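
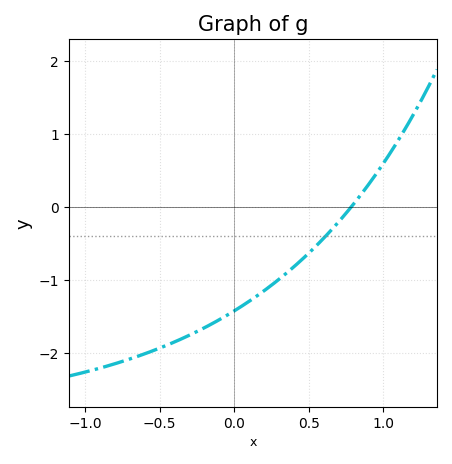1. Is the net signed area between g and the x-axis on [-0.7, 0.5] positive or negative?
negative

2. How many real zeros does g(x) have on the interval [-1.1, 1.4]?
1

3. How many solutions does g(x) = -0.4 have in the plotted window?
1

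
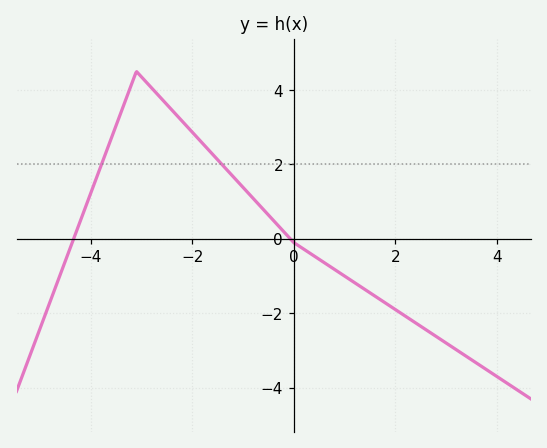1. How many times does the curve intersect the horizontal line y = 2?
2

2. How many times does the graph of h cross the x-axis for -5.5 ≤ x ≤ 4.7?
2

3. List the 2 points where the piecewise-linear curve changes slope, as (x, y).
(-3.1, 4.5); (0, -0.1)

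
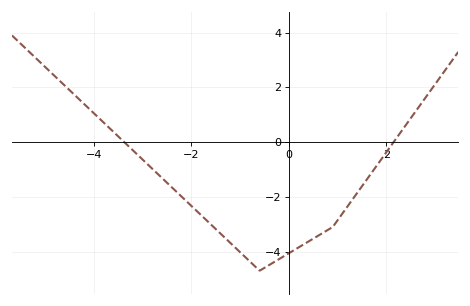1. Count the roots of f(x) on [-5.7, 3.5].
2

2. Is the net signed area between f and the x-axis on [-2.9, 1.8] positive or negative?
negative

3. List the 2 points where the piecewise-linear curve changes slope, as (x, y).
(-0.6, -4.7); (0.9, -3.1)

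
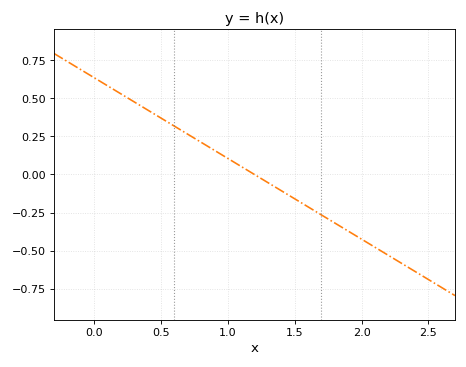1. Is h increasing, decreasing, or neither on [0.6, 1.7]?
decreasing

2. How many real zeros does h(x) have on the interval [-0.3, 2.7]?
1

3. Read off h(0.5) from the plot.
0.38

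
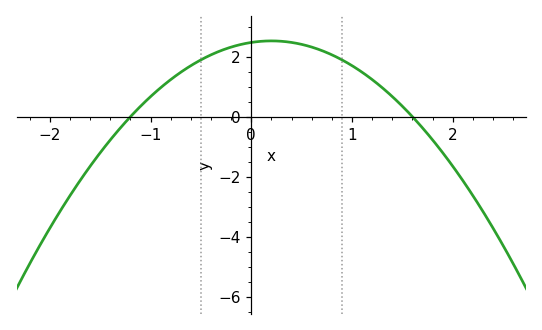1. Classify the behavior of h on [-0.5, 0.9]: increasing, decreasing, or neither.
neither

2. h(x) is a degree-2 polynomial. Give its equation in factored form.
y = -1.29(x + 1.2)(x - 1.6)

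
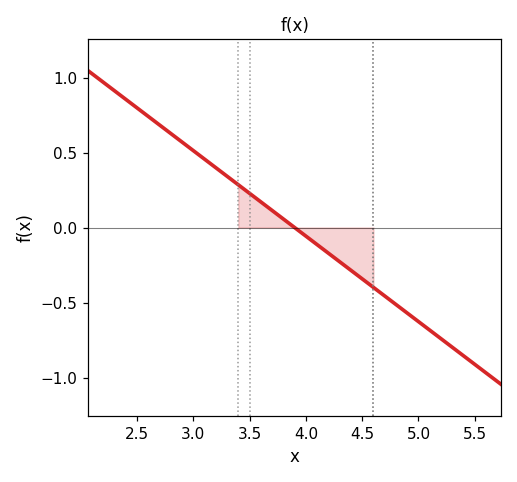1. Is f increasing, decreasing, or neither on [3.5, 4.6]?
decreasing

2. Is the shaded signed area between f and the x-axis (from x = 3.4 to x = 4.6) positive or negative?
negative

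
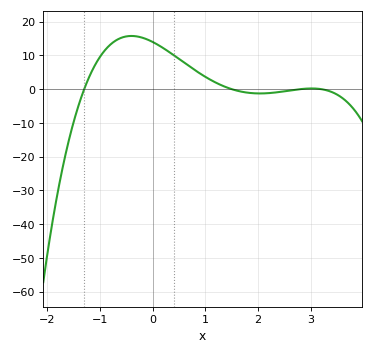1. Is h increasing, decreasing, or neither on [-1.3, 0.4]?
neither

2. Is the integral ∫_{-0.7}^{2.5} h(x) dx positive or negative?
positive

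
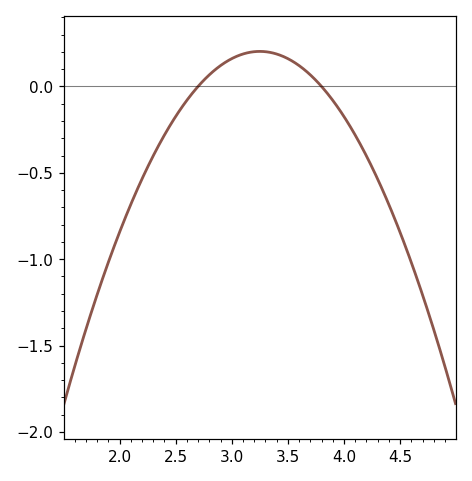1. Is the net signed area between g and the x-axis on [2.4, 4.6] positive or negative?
negative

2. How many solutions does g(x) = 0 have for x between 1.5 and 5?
2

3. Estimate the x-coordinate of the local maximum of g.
3.25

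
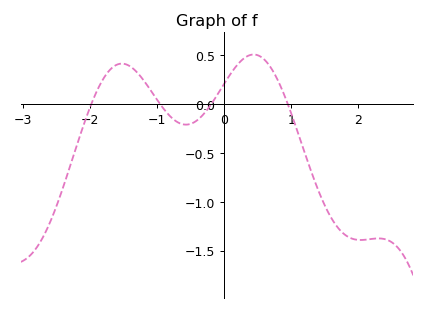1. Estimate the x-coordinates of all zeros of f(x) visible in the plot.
-2, -1, -0.2, 1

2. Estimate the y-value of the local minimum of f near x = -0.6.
-0.2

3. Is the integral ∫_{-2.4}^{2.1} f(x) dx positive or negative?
negative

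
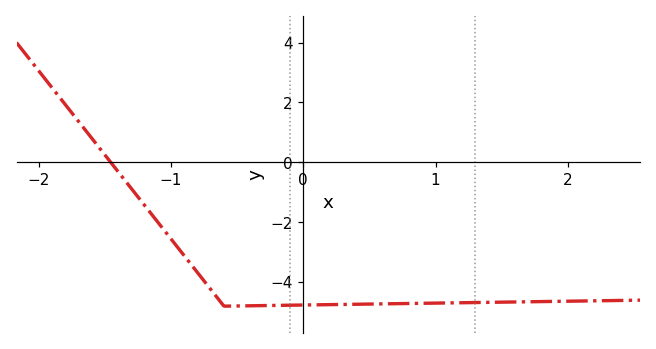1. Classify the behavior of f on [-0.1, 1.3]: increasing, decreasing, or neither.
increasing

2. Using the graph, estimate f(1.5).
-4.67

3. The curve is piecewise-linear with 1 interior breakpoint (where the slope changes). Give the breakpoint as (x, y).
(-0.6, -4.8)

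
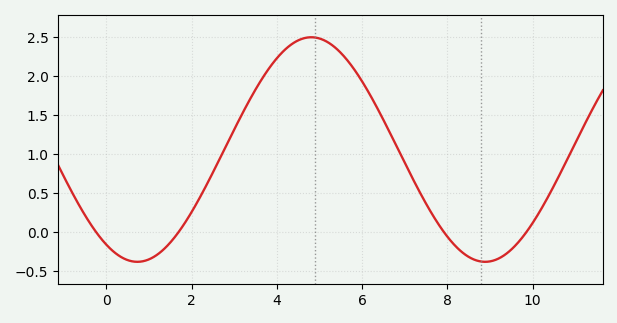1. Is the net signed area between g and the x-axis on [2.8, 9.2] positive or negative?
positive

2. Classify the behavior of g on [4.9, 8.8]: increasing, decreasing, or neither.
decreasing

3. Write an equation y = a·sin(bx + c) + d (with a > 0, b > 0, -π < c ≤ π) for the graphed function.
y = 1.44sin(0.77x - 2.1) + 1.06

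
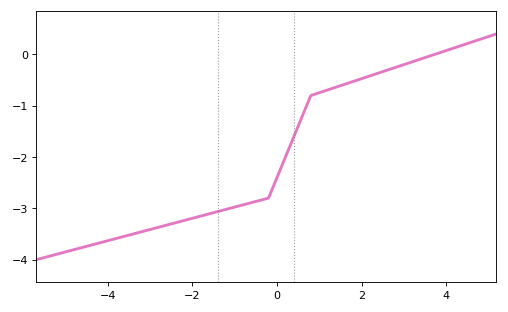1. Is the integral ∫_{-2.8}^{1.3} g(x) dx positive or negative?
negative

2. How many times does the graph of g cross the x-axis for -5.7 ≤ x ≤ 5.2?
1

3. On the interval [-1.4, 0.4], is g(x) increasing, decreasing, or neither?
increasing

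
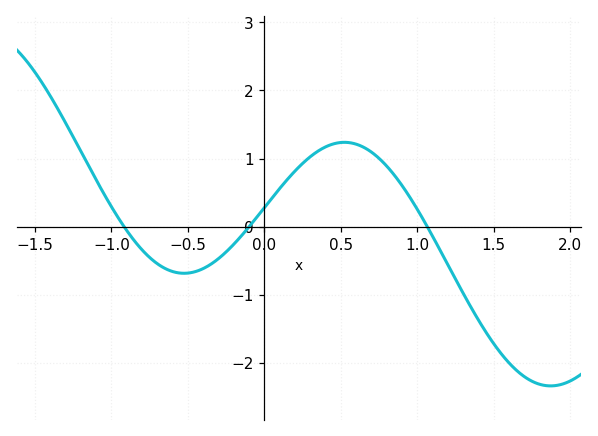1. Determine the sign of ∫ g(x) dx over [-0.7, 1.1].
positive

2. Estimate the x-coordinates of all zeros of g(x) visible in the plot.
-0.917, -0.098, 1.07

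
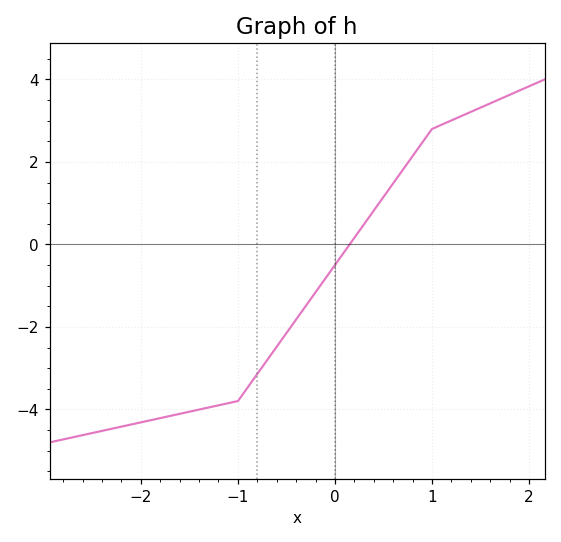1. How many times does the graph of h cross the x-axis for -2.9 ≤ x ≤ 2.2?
1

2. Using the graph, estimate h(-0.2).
-1.2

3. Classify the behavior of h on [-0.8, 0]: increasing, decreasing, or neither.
increasing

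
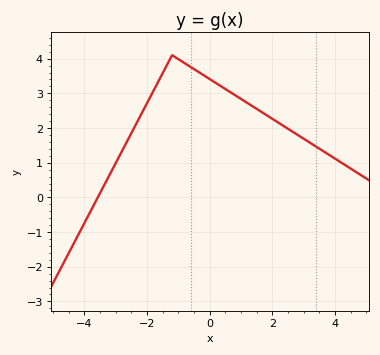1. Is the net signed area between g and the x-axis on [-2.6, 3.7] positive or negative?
positive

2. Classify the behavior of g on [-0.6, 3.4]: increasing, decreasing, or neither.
decreasing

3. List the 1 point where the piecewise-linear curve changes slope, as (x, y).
(-1.2, 4.1)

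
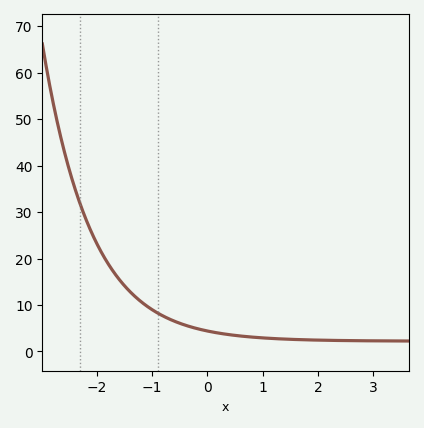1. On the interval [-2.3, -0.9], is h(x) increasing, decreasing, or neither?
decreasing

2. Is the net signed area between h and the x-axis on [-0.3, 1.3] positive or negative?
positive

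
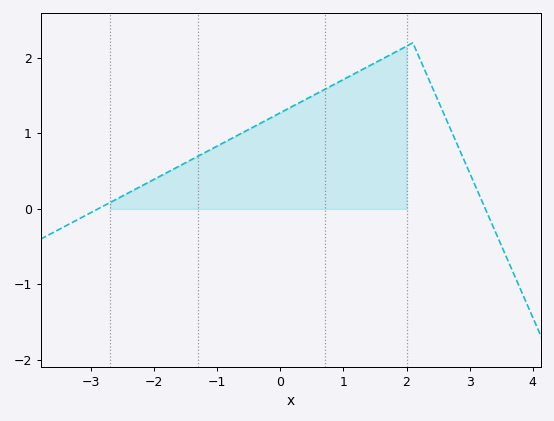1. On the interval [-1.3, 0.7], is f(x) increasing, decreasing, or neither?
increasing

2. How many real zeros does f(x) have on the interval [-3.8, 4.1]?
2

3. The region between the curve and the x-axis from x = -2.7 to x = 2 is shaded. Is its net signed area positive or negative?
positive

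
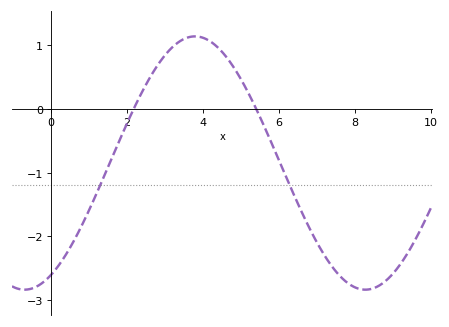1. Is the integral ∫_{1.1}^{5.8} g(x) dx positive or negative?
positive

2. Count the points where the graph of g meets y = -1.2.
2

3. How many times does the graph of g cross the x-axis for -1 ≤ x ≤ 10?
2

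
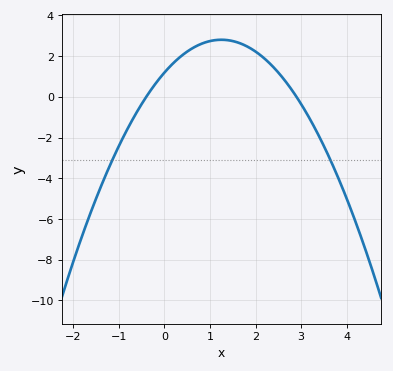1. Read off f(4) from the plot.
-5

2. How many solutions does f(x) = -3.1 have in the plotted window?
2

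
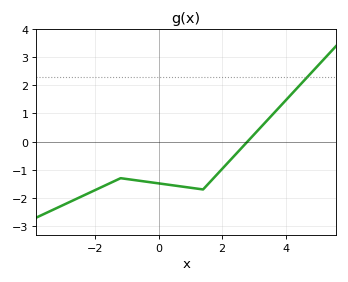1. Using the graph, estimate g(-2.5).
-1.98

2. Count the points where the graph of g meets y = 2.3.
1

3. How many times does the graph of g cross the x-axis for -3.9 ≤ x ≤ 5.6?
1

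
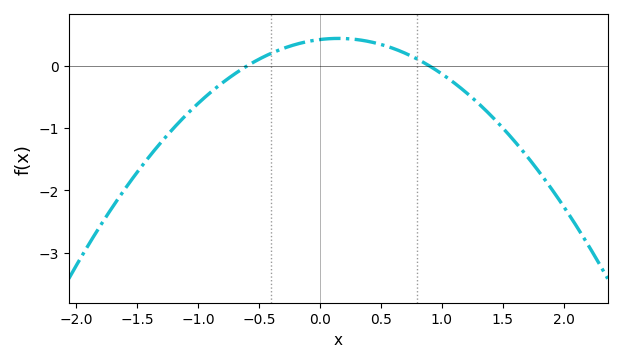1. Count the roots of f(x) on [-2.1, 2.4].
2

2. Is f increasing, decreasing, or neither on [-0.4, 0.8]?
neither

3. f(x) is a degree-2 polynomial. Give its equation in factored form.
y = -0.79(x + 0.6)(x - 0.9)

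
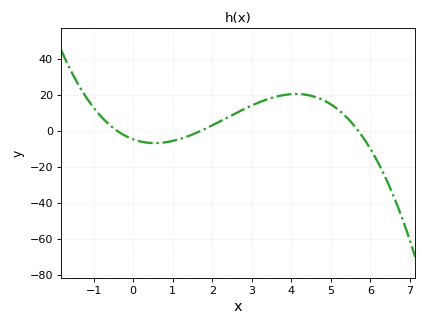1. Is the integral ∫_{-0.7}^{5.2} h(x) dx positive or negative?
positive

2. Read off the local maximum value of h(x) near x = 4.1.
20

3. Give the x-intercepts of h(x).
-0.4, 1.6, 5.6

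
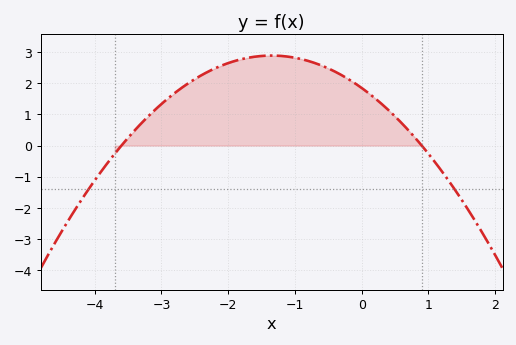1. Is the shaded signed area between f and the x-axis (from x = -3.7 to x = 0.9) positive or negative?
positive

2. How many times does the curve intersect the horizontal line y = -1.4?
2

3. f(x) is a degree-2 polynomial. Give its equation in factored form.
y = -0.57(x + 3.6)(x - 0.9)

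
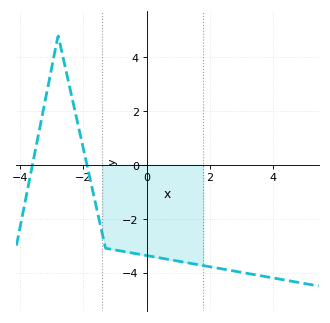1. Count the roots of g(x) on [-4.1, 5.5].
2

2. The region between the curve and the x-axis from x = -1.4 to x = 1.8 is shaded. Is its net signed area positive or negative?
negative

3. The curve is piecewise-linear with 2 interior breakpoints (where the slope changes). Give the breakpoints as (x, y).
(-2.8, 4.8); (-1.3, -3.1)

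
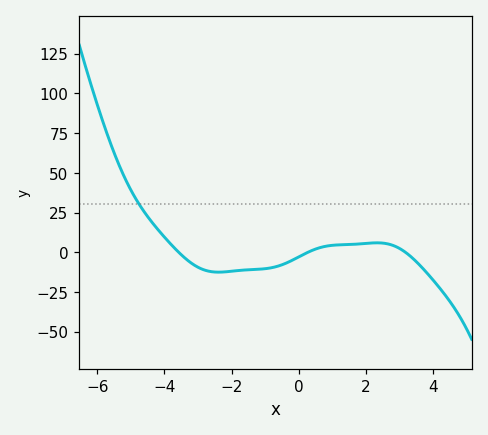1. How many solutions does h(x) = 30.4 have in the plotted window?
1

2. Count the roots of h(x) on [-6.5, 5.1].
3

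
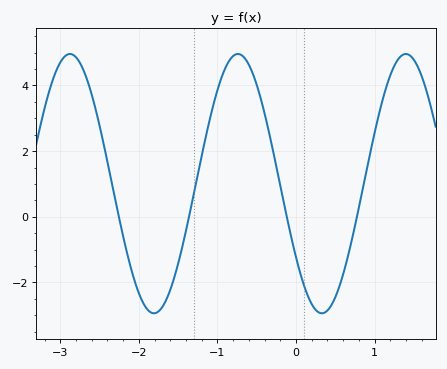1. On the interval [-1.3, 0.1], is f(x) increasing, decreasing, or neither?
neither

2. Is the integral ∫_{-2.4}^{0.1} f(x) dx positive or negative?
positive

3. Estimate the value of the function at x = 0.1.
-2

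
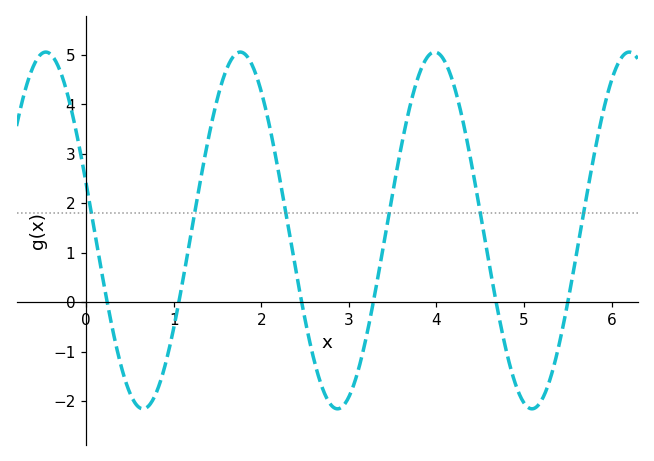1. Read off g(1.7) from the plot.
5.01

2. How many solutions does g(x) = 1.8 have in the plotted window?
6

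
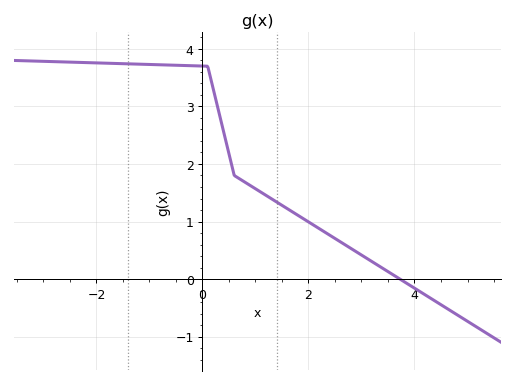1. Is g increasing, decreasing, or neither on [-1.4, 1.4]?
decreasing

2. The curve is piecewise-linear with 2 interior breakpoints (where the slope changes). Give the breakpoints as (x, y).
(0.1, 3.7); (0.6, 1.8)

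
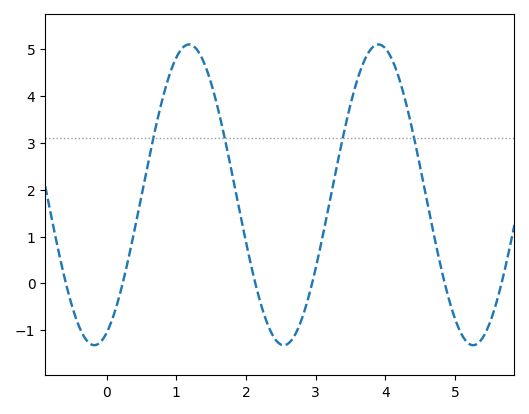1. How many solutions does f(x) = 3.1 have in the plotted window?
4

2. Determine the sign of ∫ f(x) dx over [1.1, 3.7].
positive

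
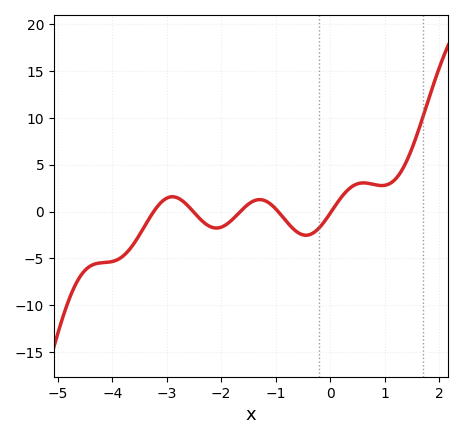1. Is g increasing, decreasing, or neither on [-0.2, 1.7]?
neither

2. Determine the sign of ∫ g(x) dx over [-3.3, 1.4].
positive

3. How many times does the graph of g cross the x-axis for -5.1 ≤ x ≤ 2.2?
5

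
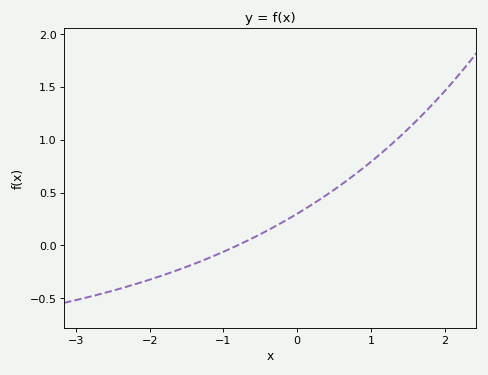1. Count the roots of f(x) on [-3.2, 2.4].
1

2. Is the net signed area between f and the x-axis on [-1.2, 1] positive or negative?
positive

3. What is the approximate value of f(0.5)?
0.526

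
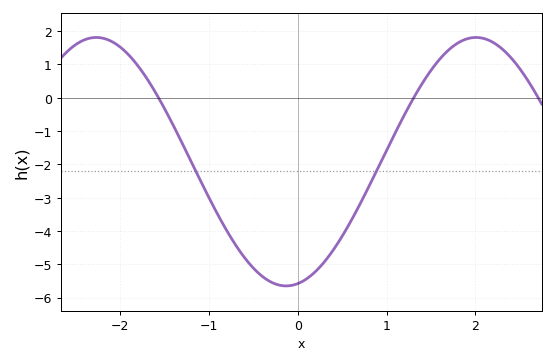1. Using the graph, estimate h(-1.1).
-2.5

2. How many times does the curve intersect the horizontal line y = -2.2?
2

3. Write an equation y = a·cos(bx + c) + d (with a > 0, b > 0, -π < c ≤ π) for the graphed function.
y = 3.73cos(1.5x - 3) - 1.92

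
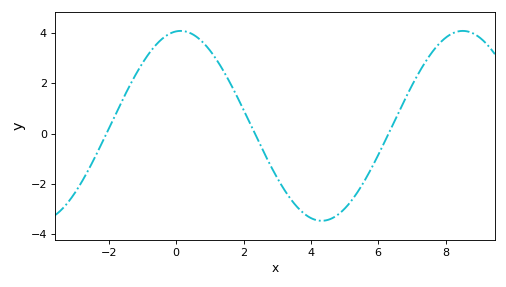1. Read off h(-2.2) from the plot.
-0.4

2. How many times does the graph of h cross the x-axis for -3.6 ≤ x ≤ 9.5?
3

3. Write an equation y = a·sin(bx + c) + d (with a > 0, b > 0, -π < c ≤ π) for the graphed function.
y = 3.77sin(0.75x + 1.5) + 0.31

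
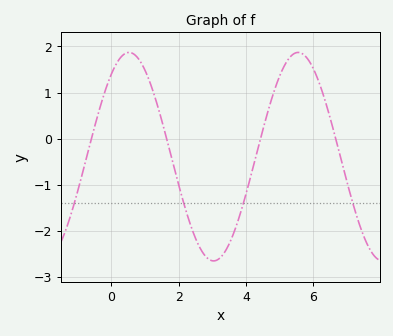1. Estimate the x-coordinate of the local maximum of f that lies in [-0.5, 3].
0.52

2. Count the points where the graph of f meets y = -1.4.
4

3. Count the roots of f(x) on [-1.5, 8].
4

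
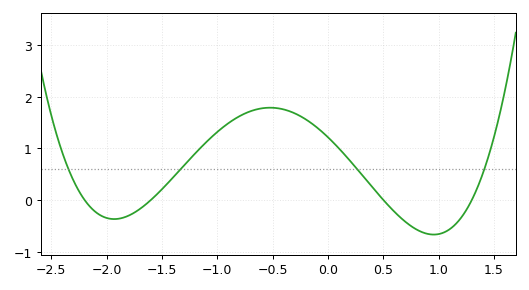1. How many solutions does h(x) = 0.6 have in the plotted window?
4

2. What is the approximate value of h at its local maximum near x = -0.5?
1.79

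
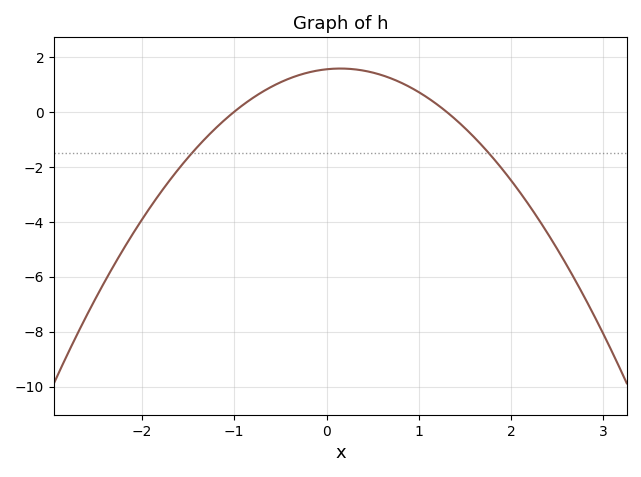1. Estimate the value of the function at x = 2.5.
-5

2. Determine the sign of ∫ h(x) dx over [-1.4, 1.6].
positive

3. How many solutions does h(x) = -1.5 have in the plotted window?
2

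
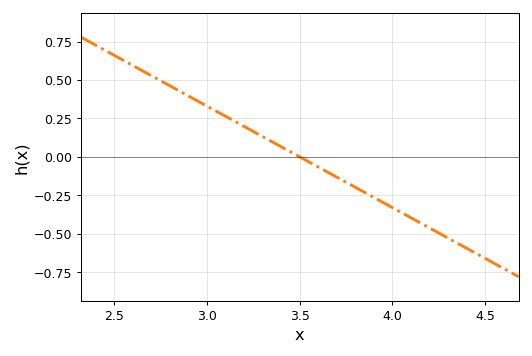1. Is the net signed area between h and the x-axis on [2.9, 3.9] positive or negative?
positive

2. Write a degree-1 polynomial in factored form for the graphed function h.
y = -0.66(x - 3.5)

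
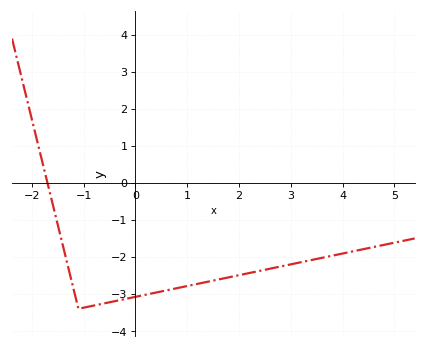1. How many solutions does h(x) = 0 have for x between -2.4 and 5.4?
1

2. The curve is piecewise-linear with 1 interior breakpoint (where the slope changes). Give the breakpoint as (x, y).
(-1.1, -3.4)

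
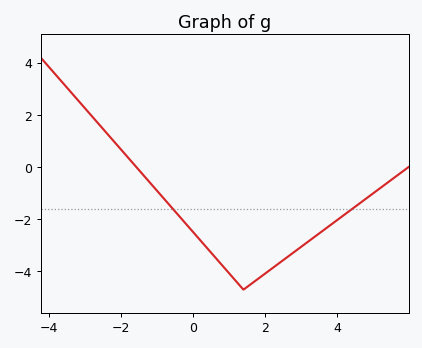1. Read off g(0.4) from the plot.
-3.12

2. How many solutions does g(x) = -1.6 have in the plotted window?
2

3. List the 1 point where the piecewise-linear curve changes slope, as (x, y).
(1.4, -4.7)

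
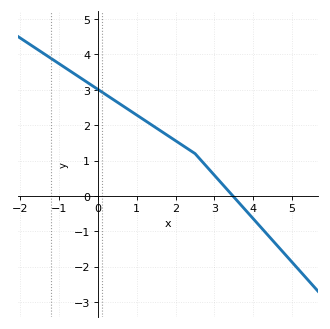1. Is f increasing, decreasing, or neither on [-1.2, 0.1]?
decreasing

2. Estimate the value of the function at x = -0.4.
3.3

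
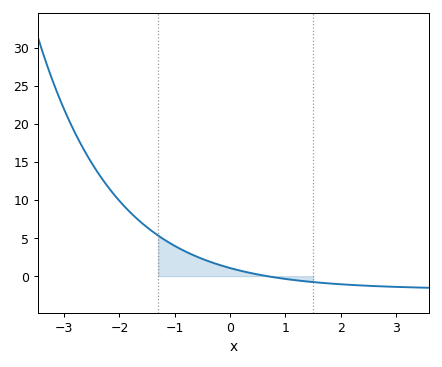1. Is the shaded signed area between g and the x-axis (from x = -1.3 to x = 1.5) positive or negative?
positive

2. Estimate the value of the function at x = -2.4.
13.5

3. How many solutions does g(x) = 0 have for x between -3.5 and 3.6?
1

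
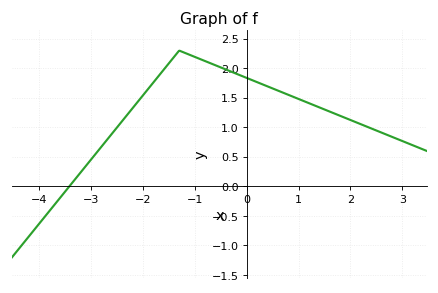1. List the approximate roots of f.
-3.42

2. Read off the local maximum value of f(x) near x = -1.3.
2.3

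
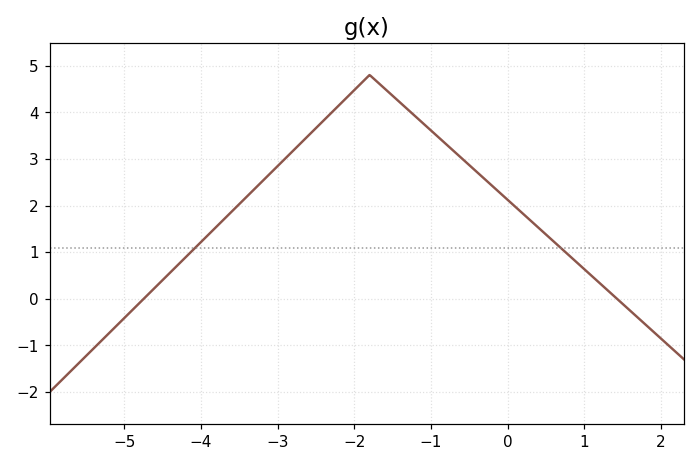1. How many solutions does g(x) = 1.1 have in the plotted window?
2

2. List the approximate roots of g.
-4.8, 1.4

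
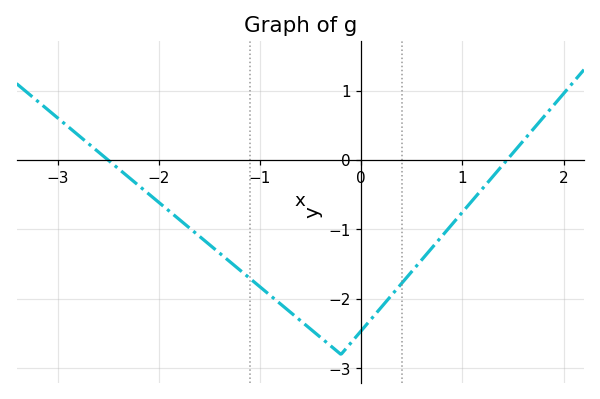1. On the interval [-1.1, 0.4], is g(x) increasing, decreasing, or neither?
neither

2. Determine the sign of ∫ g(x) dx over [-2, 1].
negative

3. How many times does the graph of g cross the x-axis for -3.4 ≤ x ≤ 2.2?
2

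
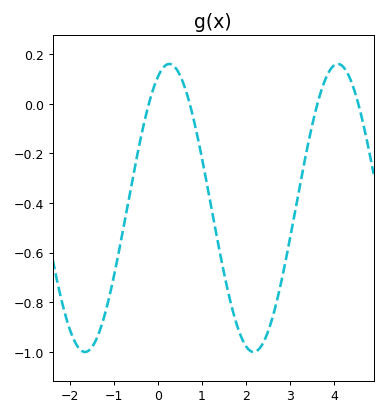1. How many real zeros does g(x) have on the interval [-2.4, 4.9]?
4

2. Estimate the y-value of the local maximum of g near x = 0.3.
0.16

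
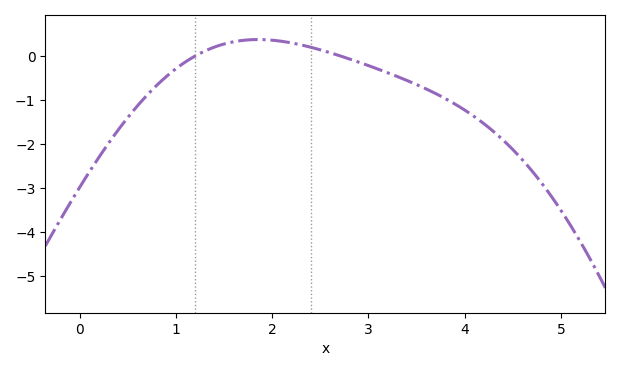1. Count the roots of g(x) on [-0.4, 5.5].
2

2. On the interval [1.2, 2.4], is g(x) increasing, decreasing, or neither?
neither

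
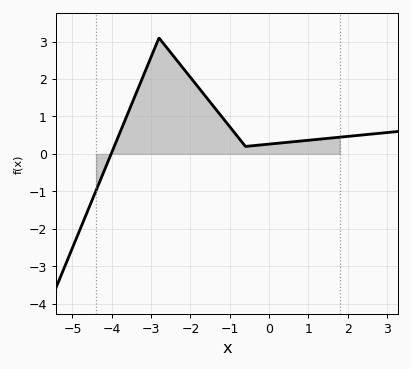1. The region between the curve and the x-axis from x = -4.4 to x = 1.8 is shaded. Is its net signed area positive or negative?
positive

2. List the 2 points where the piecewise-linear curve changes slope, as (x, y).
(-2.8, 3.1); (-0.6, 0.2)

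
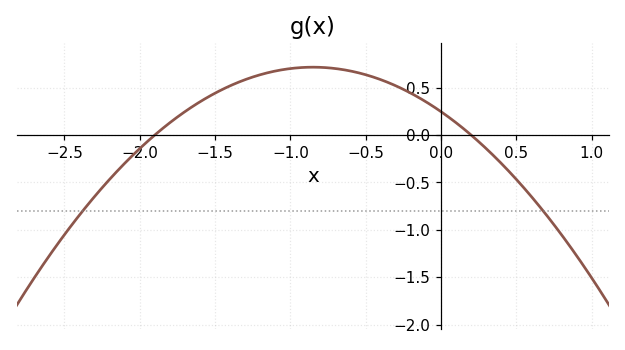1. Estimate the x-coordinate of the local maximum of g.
-0.9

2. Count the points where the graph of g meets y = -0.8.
2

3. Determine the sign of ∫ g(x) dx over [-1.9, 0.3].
positive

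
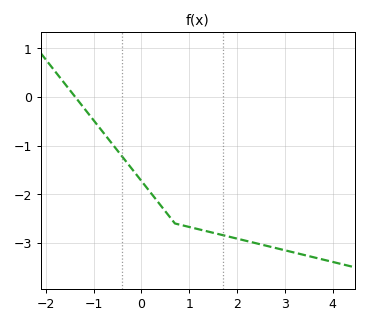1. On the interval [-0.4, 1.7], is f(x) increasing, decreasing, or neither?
decreasing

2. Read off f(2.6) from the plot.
-3.05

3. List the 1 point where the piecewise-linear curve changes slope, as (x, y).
(0.7, -2.6)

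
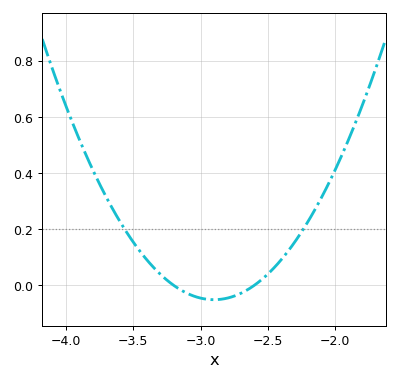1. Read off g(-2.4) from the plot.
0.091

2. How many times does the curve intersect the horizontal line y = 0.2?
2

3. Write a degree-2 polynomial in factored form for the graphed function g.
y = 0.57(x + 3.2)(x + 2.6)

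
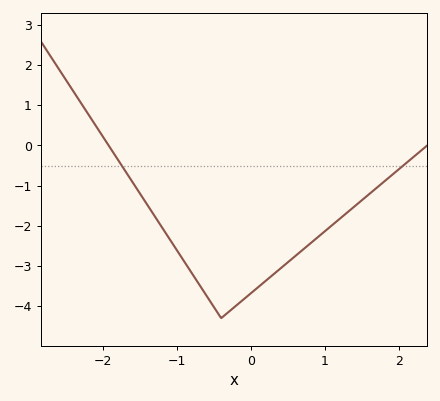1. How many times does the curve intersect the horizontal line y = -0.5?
2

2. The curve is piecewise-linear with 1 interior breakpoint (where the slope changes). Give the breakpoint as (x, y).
(-0.4, -4.3)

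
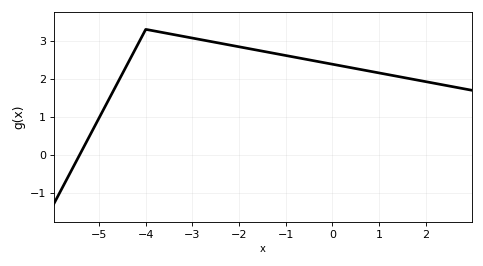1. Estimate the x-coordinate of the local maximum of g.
-4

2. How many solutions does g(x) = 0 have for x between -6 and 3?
1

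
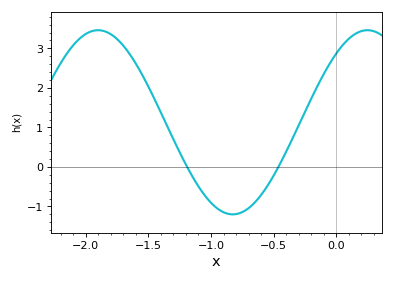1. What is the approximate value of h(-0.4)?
0.383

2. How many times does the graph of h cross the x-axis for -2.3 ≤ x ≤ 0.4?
2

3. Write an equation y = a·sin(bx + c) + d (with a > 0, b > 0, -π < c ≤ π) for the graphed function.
y = 2.33sin(2.92x + 0.842) + 1.13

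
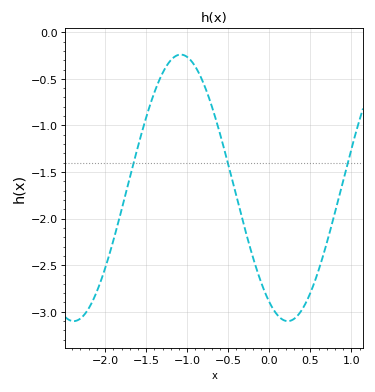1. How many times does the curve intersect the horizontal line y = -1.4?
3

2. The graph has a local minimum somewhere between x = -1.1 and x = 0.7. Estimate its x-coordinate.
0.224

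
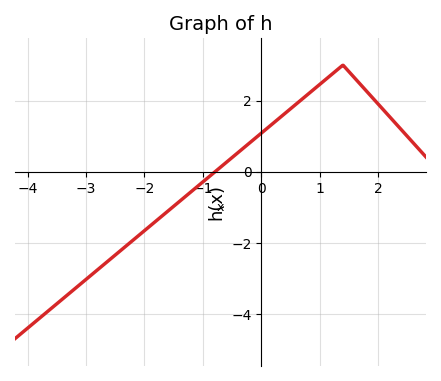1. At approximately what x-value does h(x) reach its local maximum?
1.4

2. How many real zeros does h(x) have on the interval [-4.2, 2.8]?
1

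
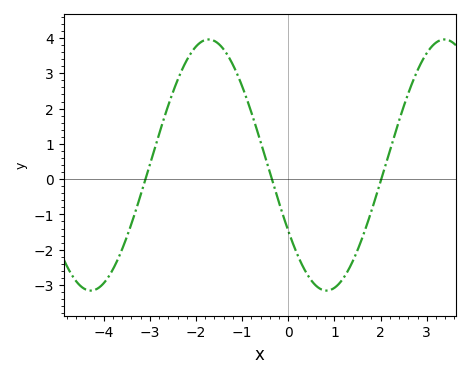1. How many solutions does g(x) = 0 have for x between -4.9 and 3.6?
3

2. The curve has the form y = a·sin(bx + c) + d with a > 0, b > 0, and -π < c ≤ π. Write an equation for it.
y = 3.56sin(1.2x - 2.6) + 0.4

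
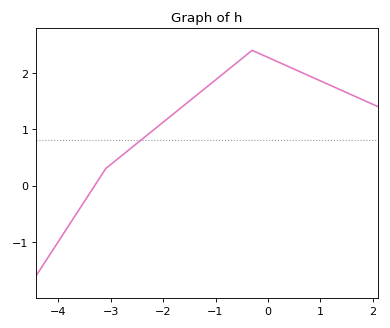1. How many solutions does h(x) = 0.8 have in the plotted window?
1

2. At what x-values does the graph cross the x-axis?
-3.3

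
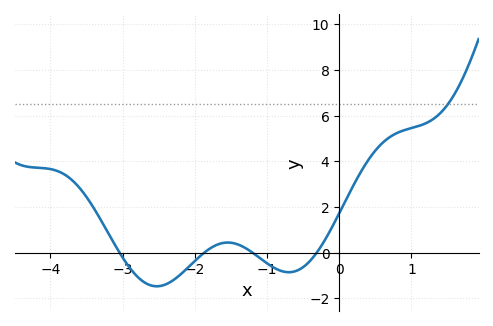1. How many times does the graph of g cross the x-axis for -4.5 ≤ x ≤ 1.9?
4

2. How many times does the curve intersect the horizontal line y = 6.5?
1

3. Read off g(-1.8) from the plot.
0.2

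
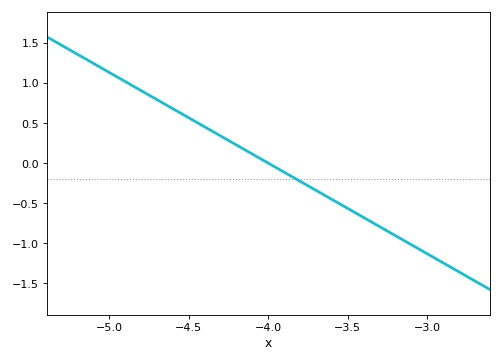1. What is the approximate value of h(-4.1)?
0.1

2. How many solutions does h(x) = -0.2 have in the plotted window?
1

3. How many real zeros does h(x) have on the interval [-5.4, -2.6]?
1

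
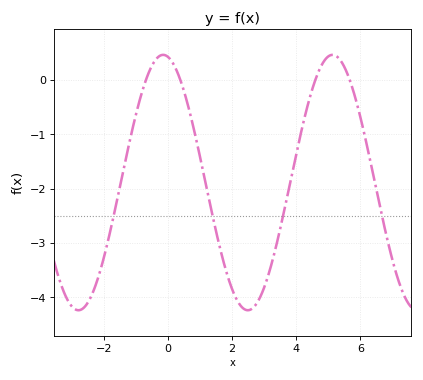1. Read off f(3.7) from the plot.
-2.2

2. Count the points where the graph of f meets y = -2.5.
4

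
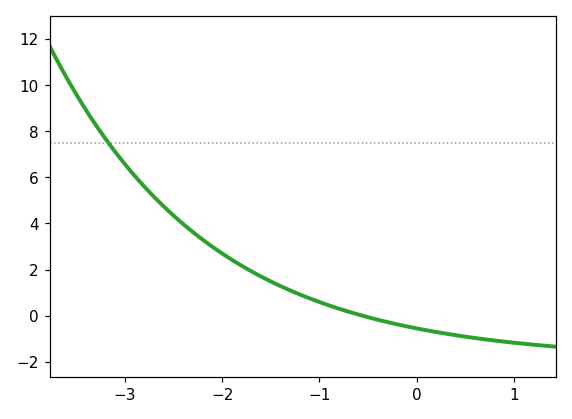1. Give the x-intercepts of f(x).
-0.6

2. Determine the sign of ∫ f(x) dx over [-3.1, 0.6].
positive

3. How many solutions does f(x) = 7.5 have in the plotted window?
1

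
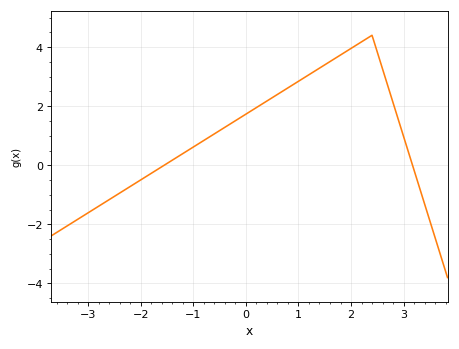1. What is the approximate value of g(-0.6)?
1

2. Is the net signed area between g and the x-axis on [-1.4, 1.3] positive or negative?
positive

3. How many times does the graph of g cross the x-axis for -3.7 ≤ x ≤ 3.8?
2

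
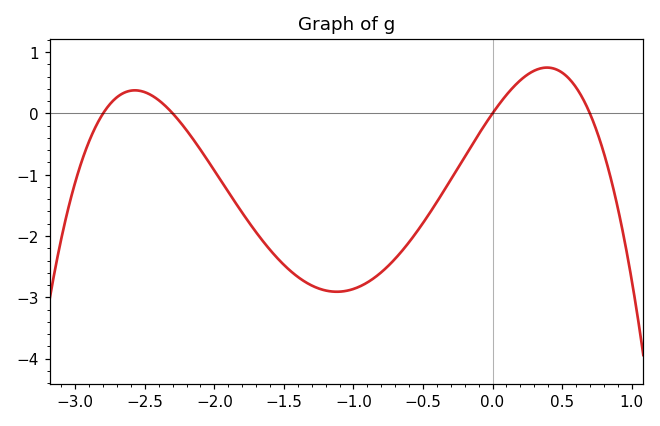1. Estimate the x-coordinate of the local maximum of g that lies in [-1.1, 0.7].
0.4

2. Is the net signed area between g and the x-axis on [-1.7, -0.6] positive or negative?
negative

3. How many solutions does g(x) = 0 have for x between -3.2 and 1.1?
4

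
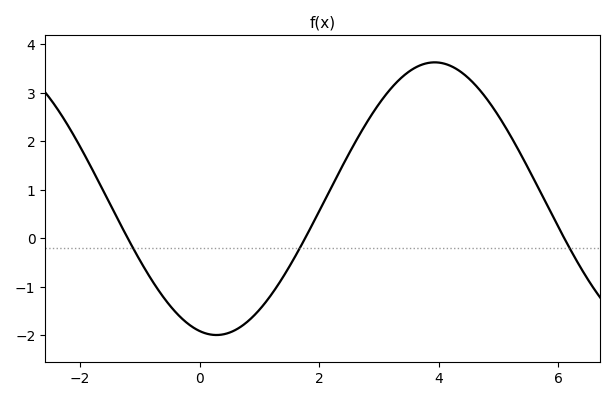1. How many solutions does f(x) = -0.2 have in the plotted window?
3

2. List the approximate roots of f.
-1.2, 1.8, 6.2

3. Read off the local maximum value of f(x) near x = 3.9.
3.6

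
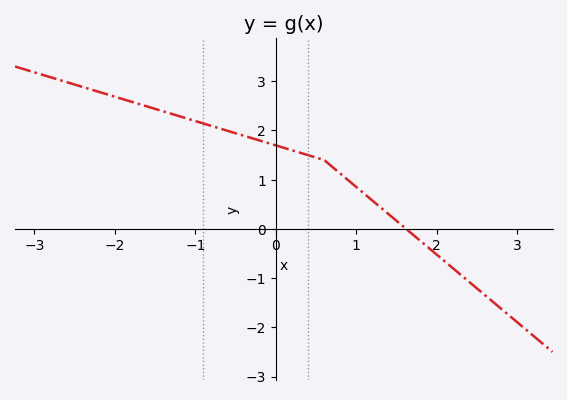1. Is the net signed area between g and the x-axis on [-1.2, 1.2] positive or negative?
positive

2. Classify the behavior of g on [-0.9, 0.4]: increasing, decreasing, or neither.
decreasing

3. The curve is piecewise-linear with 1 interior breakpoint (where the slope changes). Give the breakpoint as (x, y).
(0.6, 1.4)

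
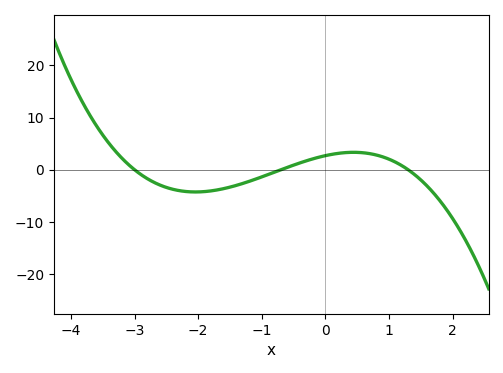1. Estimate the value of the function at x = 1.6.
-3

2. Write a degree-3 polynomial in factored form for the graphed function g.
y = -0.99(x + 3)(x + 0.7)(x - 1.3)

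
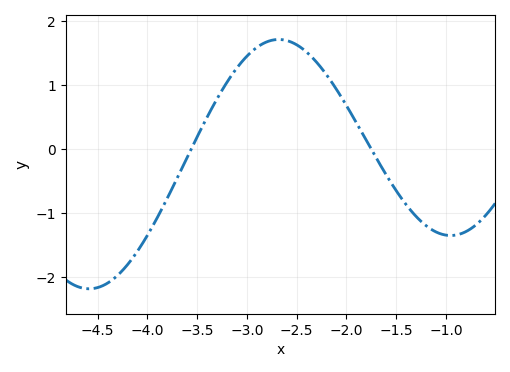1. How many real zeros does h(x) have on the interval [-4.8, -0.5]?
2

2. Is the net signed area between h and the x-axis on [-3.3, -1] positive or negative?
positive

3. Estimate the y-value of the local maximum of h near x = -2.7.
1.7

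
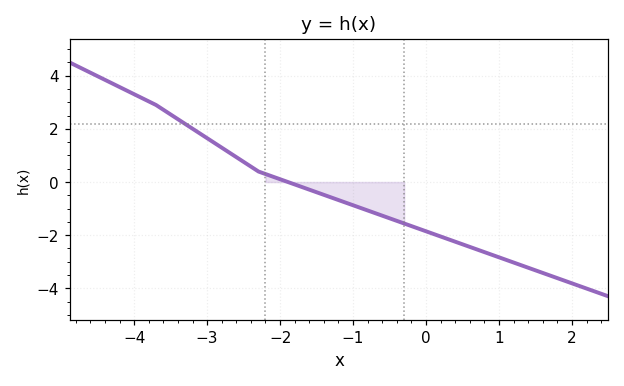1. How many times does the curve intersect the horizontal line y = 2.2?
1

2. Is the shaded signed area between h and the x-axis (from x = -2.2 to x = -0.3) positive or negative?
negative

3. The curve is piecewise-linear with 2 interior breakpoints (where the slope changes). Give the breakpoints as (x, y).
(-3.7, 2.9); (-2.3, 0.4)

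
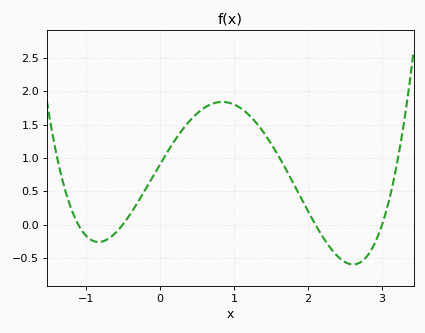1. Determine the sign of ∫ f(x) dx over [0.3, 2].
positive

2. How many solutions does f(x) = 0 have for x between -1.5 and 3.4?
4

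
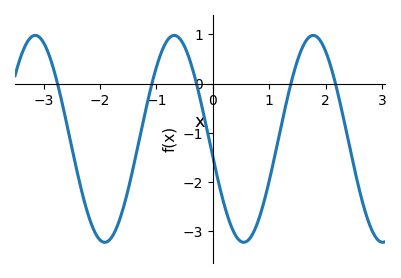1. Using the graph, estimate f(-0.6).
0.9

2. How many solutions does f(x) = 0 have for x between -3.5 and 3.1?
5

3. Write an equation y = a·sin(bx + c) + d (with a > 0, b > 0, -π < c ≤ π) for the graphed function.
y = 2.1sin(2.5x - 3) - 1.12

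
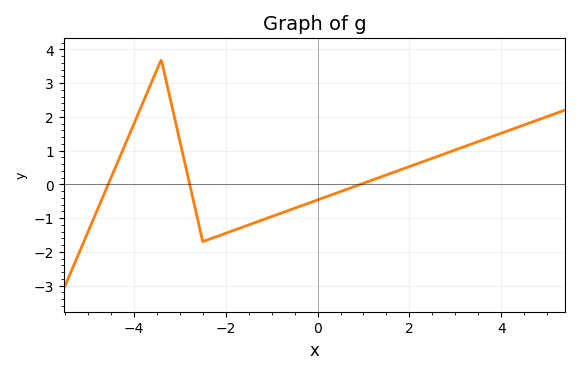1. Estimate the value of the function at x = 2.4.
0.7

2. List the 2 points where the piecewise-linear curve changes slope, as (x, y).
(-3.4, 3.7); (-2.5, -1.7)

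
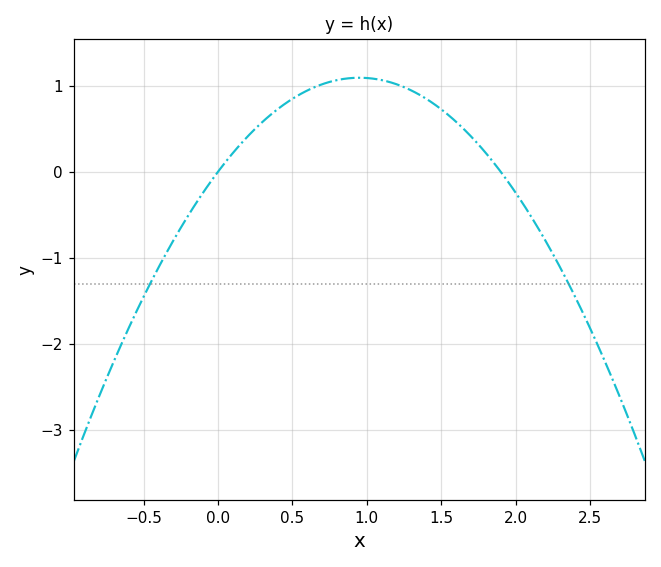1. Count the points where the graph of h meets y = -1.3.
2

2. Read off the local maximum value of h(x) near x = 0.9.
1.09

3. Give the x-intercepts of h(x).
0, 1.9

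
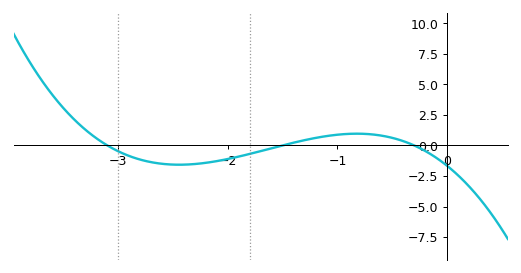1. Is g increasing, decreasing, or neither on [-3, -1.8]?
neither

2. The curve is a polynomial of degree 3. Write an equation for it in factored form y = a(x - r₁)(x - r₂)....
y = -1.19(x + 3.1)(x + 1.5)(x + 0.3)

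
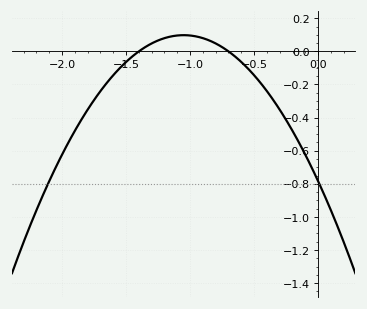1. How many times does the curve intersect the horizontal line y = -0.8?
2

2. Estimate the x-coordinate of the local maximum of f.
-1.05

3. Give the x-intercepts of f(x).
-1.4, -0.7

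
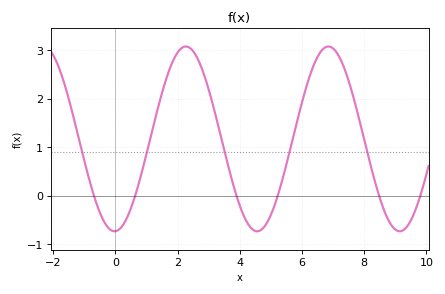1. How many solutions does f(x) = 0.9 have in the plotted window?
5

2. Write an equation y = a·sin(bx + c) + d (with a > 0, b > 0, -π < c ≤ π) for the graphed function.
y = 1.9sin(1.4x - 1.5) + 1.17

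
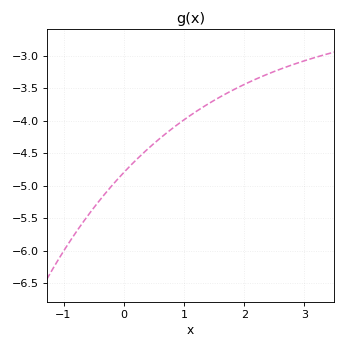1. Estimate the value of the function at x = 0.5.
-4.35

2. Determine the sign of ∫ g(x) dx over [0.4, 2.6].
negative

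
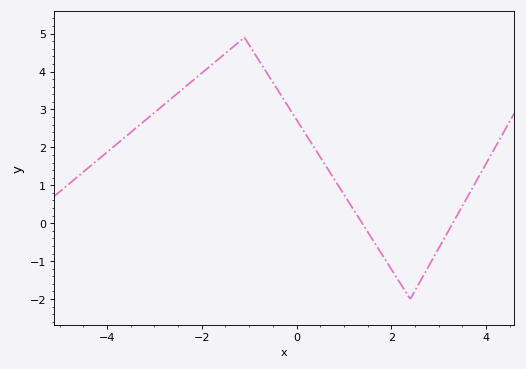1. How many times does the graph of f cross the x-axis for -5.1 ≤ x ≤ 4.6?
2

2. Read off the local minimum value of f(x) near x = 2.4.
-2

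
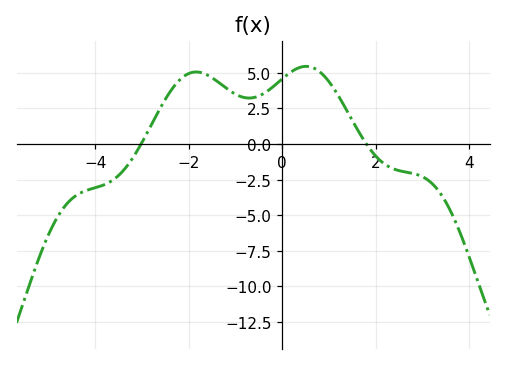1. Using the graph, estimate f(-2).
4.95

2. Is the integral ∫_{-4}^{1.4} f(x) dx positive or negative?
positive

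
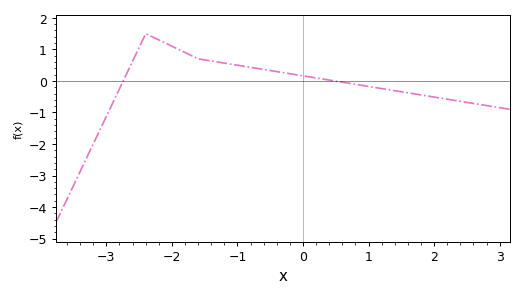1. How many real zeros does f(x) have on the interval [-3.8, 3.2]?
2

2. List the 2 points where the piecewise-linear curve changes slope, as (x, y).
(-2.4, 1.5); (-1.6, 0.7)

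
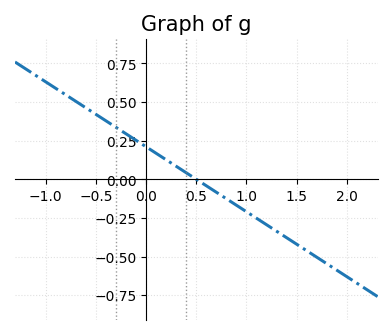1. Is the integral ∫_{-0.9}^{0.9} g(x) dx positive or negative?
positive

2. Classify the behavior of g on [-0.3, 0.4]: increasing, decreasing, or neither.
decreasing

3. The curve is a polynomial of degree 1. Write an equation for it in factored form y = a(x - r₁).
y = -0.42(x - 0.5)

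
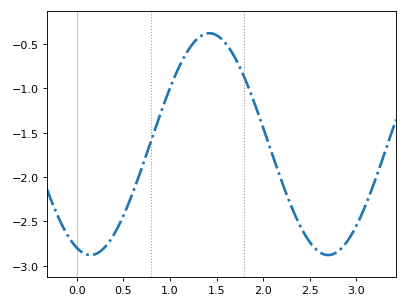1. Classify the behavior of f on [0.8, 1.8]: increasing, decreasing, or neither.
neither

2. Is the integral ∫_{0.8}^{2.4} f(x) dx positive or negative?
negative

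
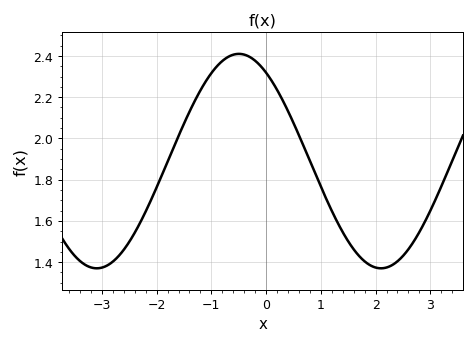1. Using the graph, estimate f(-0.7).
2.39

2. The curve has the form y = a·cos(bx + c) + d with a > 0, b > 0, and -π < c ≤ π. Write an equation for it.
y = 0.52cos(1.21x + 0.602) + 1.89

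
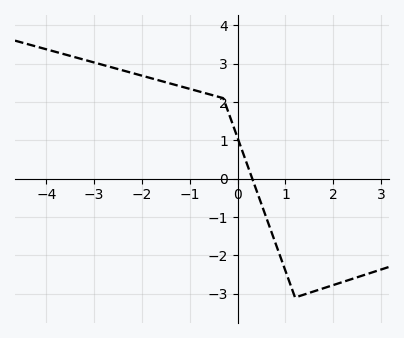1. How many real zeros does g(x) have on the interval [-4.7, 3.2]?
1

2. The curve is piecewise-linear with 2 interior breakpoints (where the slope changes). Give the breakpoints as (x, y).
(-0.3, 2.1); (1.2, -3.1)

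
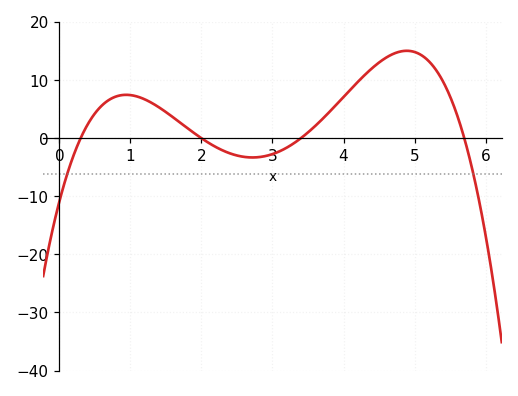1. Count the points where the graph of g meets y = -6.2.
2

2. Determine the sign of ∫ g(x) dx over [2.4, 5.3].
positive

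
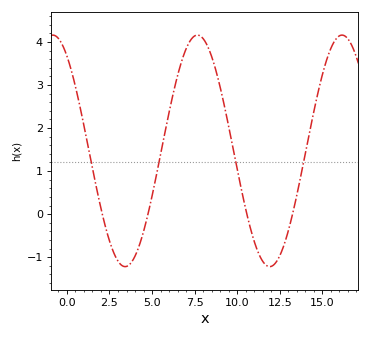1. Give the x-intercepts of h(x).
2.08, 4.76, 10.6, 13.3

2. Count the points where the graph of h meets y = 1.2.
4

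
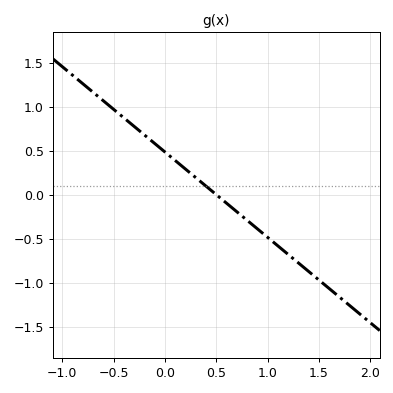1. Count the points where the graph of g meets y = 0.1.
1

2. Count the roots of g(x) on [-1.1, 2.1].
1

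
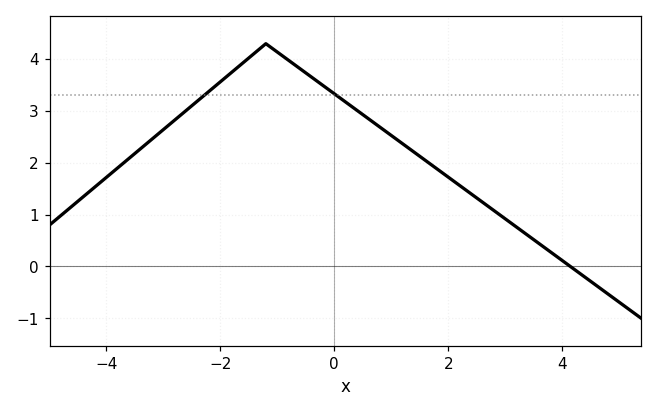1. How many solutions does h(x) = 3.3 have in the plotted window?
2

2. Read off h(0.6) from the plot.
2.9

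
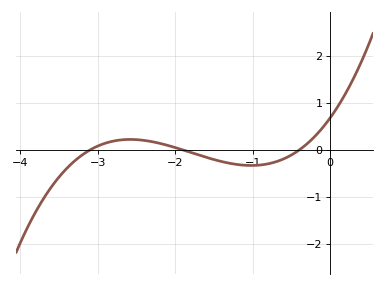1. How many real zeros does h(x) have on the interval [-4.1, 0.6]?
3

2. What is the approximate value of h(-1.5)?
-0.2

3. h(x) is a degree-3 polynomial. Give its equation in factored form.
y = 0.29(x + 3.1)(x + 1.9)(x + 0.4)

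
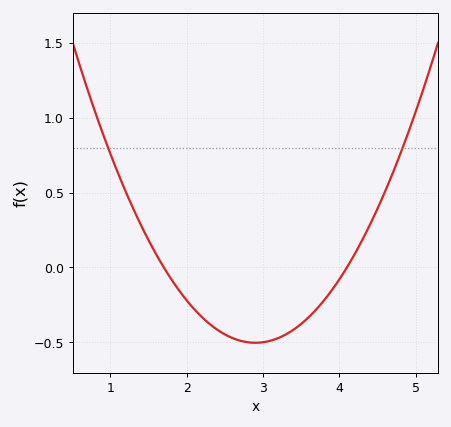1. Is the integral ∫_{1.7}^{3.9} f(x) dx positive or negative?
negative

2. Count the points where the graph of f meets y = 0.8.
2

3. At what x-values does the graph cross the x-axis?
1.7, 4.1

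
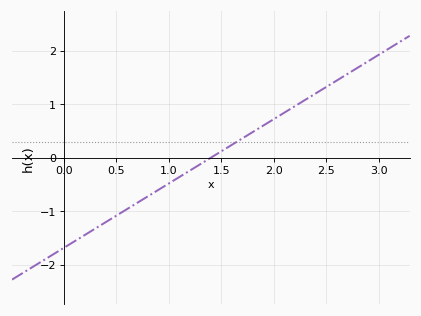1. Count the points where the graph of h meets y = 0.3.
1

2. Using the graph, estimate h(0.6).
-0.96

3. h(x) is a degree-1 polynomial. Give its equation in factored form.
y = 1.2(x - 1.4)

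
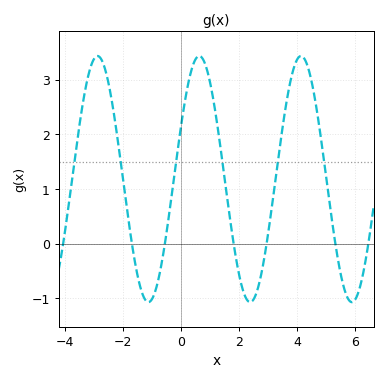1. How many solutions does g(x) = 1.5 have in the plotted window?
6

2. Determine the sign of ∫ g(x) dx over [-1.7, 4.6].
positive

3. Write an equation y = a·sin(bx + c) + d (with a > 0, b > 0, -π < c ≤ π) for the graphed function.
y = 2.25sin(1.79x + 0.44) + 1.18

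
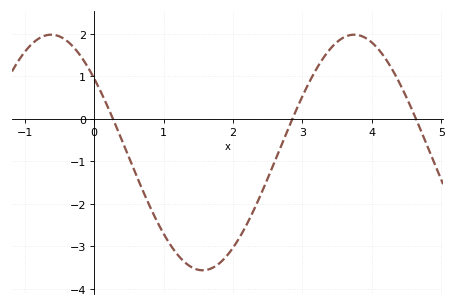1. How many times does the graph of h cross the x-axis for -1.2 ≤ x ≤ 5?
3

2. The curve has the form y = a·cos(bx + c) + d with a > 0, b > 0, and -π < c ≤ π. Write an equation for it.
y = 2.77cos(1.4x + 0.89) - 0.79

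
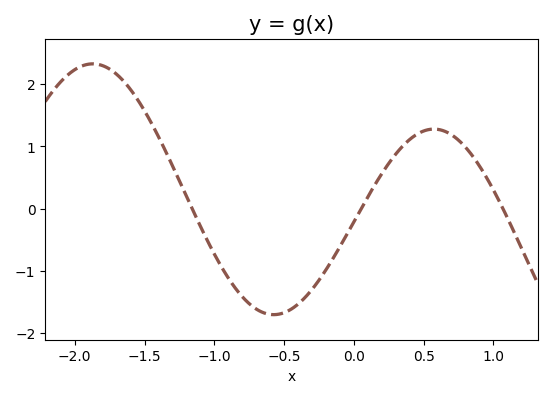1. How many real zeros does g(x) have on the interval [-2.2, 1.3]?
3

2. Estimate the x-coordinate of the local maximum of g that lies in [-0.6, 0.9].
0.574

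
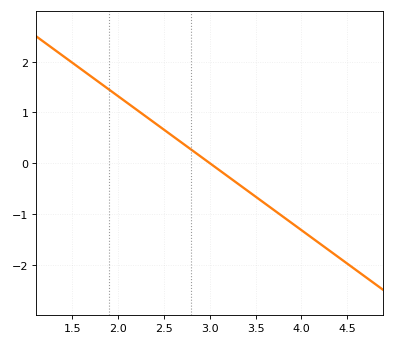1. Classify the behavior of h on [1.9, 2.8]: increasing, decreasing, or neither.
decreasing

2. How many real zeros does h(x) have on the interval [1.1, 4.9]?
1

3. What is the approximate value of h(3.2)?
-0.264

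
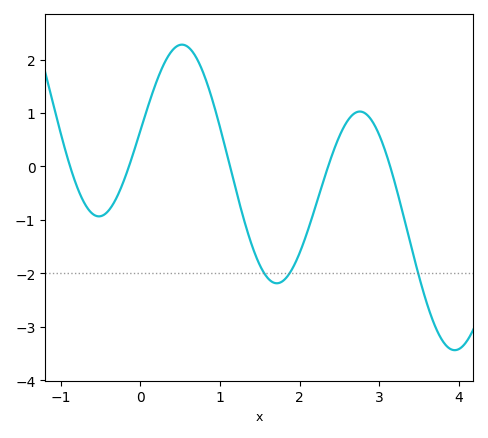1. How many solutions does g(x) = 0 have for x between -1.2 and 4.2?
5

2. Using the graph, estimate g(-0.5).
-0.9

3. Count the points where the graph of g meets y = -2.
3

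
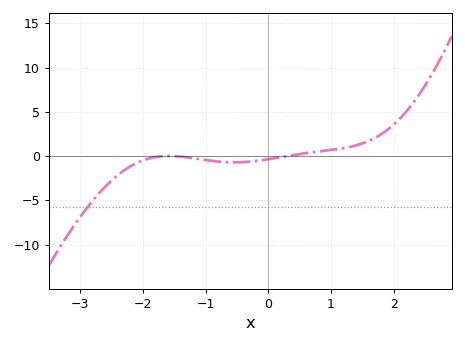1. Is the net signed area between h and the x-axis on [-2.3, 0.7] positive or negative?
negative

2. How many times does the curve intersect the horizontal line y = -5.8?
1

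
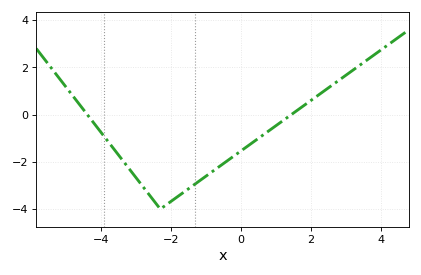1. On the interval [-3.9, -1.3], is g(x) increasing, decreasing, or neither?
neither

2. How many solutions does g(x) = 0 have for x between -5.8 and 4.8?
2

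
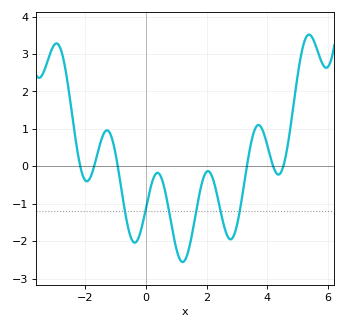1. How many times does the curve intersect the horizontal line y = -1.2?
6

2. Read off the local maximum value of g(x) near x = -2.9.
3.3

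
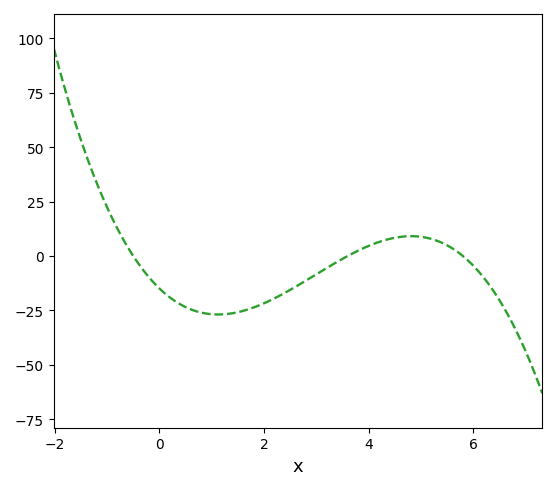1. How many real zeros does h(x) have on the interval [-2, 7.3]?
3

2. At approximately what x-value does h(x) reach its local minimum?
1.12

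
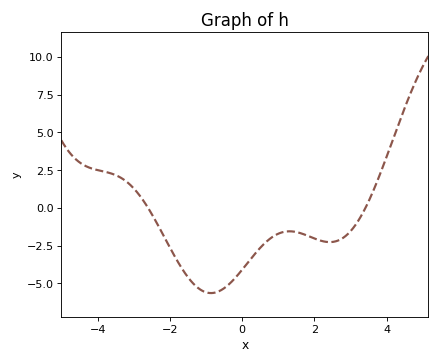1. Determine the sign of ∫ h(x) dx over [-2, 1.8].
negative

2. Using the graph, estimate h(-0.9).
-5.63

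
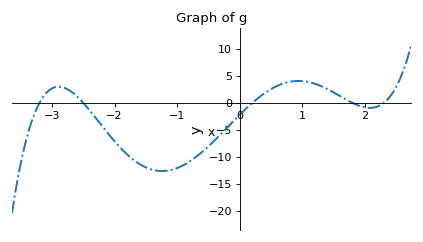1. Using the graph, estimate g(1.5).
2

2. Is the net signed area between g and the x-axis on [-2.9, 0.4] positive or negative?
negative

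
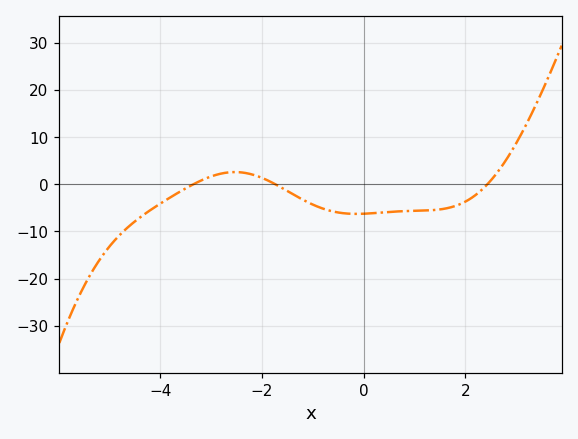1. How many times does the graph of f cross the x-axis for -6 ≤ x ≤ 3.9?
3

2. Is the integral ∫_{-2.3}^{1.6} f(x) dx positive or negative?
negative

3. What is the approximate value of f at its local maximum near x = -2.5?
2.56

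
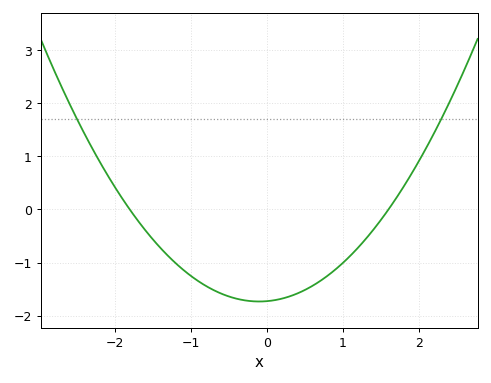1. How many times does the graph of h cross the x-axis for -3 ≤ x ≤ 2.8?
2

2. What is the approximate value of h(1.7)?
0.21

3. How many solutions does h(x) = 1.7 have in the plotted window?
2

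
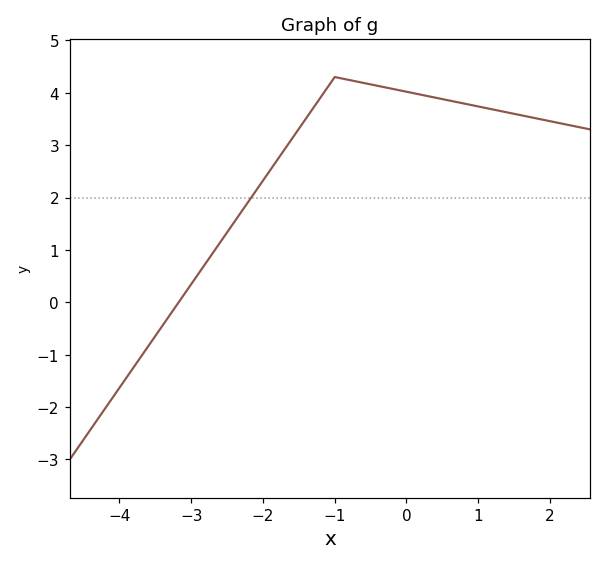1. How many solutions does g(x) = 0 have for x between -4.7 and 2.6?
1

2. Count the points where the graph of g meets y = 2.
1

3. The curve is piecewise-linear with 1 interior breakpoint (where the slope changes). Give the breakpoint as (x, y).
(-1, 4.3)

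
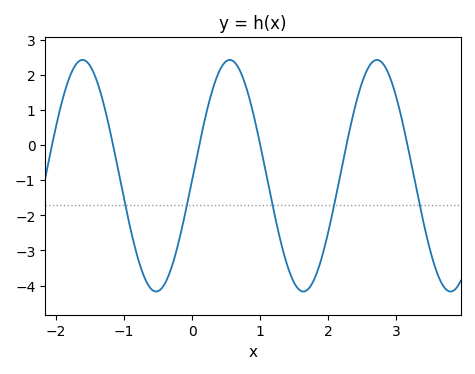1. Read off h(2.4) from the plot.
1.09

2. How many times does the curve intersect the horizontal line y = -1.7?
5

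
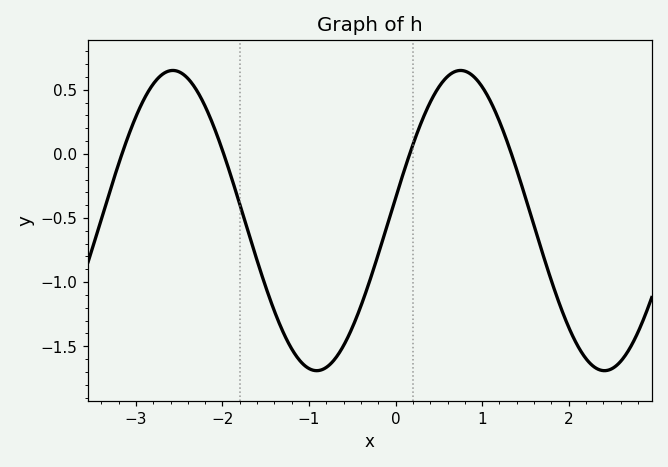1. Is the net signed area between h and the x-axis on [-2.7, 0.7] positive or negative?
negative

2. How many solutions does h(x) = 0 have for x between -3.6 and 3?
4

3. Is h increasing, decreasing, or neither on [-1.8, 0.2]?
neither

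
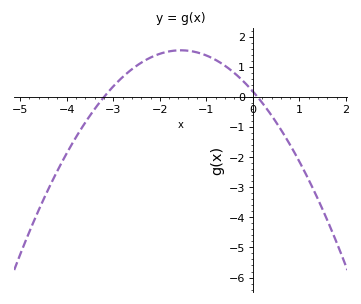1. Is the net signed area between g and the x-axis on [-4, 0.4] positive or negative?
positive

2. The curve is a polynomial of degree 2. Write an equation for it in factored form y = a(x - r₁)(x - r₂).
y = -0.57(x + 3.2)(x - 0.1)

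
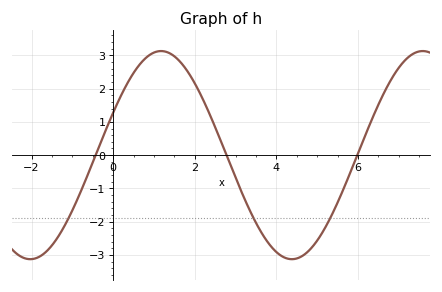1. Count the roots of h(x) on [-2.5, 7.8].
3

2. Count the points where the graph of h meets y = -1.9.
3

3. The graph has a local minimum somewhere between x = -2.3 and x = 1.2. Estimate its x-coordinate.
-2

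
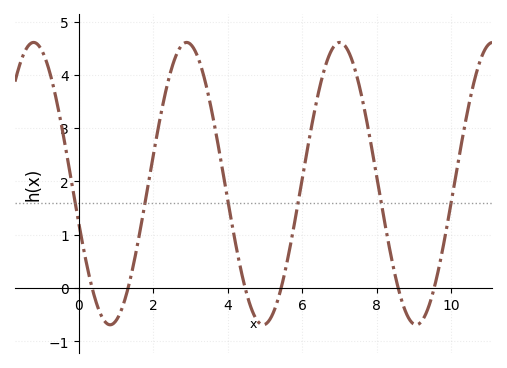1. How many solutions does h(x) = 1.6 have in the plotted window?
6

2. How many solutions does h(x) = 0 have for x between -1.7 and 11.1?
6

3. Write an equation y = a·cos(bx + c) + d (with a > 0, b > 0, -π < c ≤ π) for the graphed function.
y = 2.65cos(1.53x + 1.85) + 1.96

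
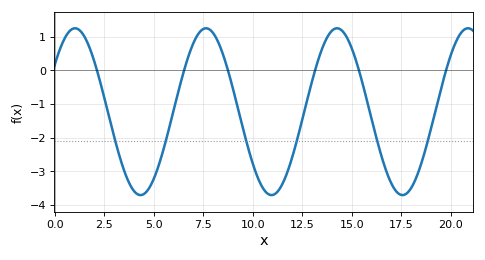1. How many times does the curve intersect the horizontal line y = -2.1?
6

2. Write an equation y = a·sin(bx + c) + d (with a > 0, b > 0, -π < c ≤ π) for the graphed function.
y = 2.48sin(0.95x + 0.602) - 1.23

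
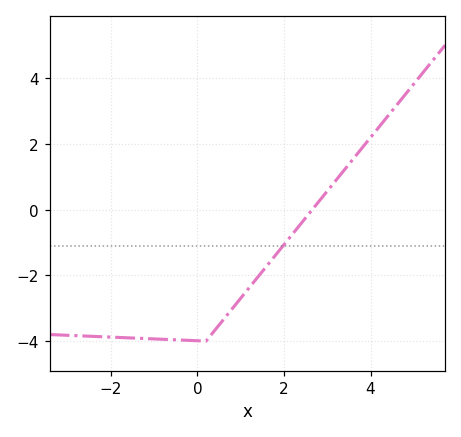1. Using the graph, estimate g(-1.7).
-3.89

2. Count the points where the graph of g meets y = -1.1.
1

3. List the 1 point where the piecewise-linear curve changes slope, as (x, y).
(0.2, -4)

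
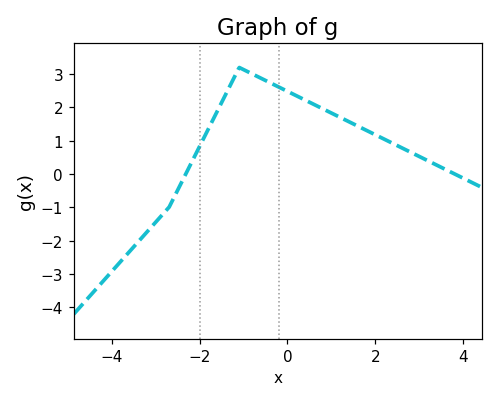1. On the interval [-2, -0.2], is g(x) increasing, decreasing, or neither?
neither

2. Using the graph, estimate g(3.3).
0.336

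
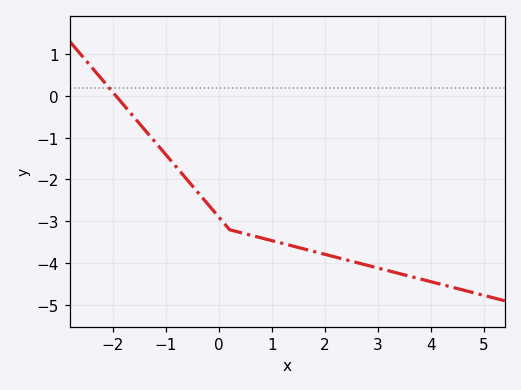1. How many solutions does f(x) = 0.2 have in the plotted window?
1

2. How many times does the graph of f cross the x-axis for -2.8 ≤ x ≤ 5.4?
1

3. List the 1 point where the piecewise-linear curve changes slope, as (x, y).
(0.2, -3.2)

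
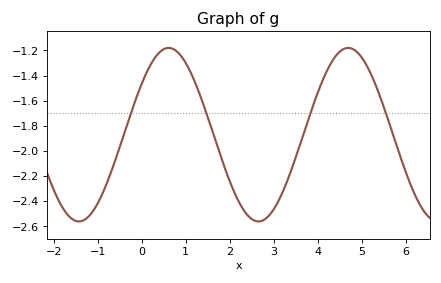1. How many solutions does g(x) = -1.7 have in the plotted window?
4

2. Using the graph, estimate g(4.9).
-1.22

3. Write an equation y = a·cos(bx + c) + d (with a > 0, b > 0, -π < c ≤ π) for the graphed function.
y = 0.69cos(1.54x - 0.942) - 1.87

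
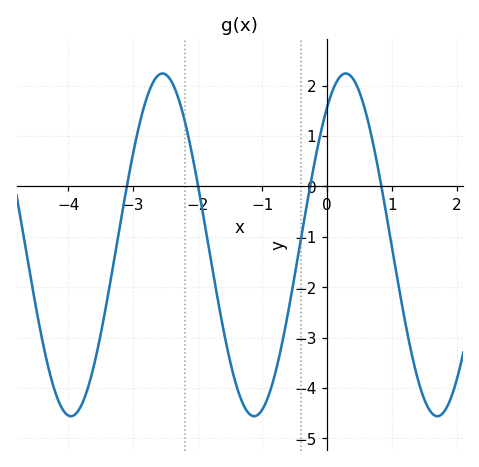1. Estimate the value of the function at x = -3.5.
-2.95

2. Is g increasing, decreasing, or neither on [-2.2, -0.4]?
neither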